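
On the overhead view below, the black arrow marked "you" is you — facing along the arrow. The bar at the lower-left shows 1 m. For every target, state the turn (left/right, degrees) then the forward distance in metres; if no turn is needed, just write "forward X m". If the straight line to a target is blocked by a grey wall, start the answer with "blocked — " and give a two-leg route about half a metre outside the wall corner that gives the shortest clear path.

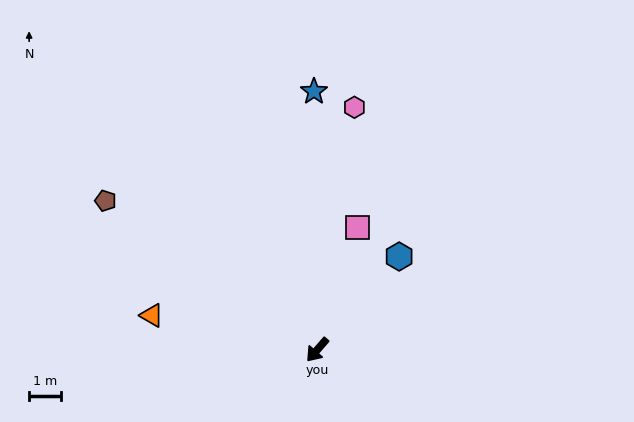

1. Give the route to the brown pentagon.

turn right 84°, forward 8.2 m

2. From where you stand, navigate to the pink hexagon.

turn right 148°, forward 7.7 m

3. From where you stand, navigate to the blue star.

turn right 138°, forward 8.1 m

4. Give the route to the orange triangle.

turn right 61°, forward 5.3 m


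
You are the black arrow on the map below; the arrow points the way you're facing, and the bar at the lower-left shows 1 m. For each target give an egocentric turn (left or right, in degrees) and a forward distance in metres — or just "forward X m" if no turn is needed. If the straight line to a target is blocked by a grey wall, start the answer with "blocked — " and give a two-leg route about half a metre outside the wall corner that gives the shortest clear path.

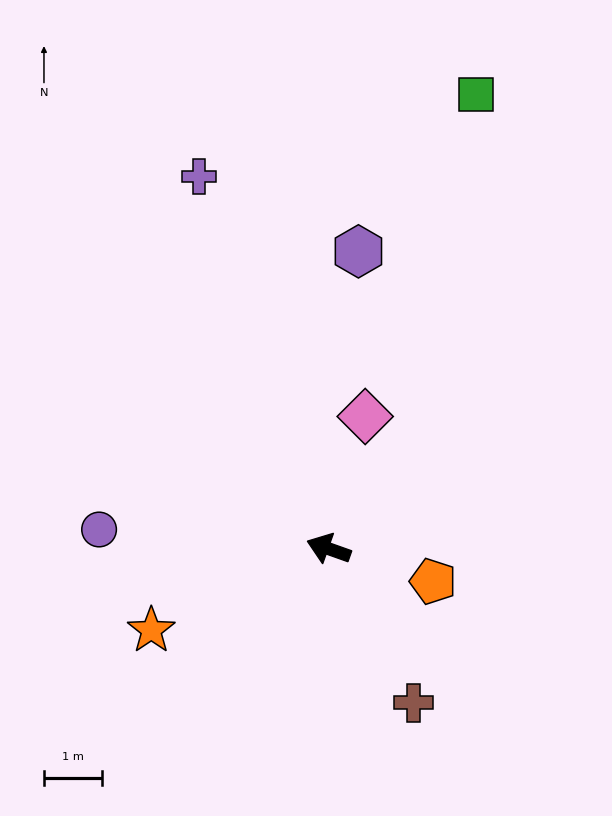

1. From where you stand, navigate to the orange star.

turn left 44°, forward 3.4 m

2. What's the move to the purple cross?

turn right 51°, forward 6.8 m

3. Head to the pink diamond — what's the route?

turn right 86°, forward 2.4 m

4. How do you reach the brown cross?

turn left 138°, forward 3.0 m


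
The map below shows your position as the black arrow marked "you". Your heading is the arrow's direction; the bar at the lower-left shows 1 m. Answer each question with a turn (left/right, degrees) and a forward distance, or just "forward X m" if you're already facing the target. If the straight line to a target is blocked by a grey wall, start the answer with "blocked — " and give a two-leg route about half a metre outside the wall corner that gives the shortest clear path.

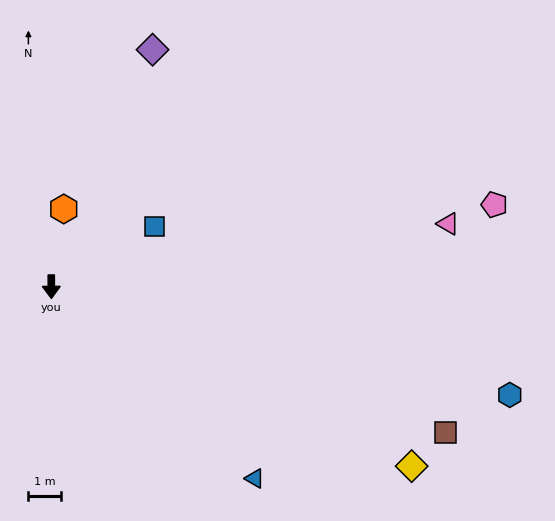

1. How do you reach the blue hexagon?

turn left 76°, forward 14.6 m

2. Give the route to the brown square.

turn left 69°, forward 13.0 m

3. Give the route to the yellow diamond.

turn left 63°, forward 12.5 m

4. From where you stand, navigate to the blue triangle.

turn left 46°, forward 8.7 m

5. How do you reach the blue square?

turn left 120°, forward 3.7 m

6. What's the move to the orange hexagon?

turn left 171°, forward 2.4 m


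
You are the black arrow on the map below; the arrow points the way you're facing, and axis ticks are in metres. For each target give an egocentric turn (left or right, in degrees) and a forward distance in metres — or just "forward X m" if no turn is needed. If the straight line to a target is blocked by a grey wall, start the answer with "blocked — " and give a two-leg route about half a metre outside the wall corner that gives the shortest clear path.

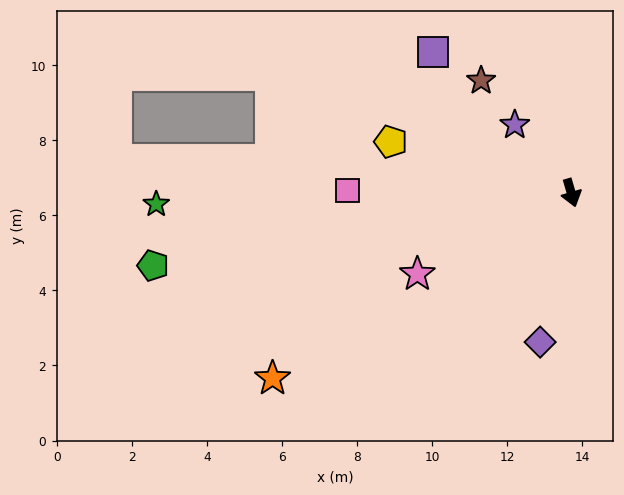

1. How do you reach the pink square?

turn right 107°, forward 6.0 m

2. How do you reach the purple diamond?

turn right 28°, forward 4.1 m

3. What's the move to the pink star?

turn right 78°, forward 4.6 m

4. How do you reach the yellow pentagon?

turn right 122°, forward 5.0 m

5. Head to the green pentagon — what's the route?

turn right 96°, forward 11.3 m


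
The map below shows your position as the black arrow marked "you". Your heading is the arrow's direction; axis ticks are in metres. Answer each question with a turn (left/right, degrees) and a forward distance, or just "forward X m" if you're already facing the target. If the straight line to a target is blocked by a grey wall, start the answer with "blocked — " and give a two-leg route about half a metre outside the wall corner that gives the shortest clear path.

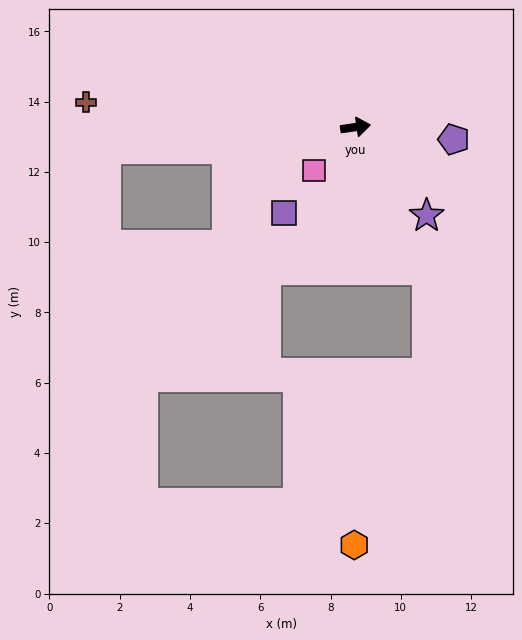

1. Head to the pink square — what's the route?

turn right 142°, forward 1.7 m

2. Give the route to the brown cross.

turn left 166°, forward 7.7 m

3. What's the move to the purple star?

turn right 60°, forward 3.2 m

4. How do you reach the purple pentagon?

turn right 15°, forward 2.8 m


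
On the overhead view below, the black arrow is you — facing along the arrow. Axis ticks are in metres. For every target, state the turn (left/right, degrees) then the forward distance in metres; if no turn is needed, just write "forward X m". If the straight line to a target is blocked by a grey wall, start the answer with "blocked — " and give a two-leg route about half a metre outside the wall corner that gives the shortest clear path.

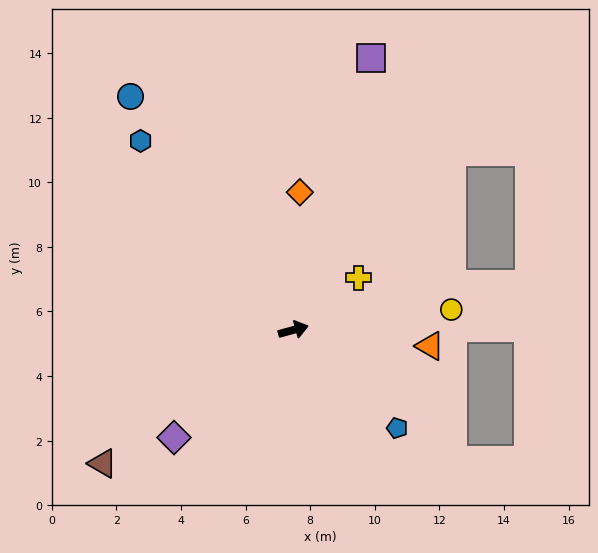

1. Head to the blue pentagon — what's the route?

turn right 59°, forward 4.4 m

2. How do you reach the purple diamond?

turn right 153°, forward 5.0 m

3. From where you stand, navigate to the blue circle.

turn left 110°, forward 8.8 m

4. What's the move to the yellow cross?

turn left 24°, forward 2.6 m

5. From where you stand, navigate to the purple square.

turn left 59°, forward 8.8 m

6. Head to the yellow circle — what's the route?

turn right 8°, forward 4.9 m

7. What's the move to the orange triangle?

turn right 22°, forward 4.3 m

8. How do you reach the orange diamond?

turn left 72°, forward 4.3 m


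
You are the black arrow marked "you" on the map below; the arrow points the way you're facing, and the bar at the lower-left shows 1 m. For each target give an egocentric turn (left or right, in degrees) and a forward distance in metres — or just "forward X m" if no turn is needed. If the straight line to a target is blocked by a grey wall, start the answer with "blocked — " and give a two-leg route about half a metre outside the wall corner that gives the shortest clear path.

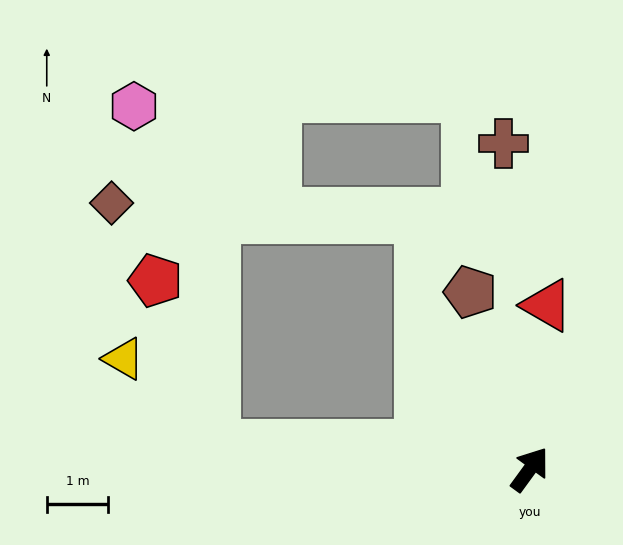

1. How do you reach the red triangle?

turn left 30°, forward 2.7 m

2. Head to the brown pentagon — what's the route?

turn left 55°, forward 3.0 m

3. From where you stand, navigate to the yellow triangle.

blocked — turn left 122°, forward 5.1 m, then turn right 40°, forward 2.0 m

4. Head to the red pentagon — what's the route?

blocked — turn left 122°, forward 5.1 m, then turn right 66°, forward 2.8 m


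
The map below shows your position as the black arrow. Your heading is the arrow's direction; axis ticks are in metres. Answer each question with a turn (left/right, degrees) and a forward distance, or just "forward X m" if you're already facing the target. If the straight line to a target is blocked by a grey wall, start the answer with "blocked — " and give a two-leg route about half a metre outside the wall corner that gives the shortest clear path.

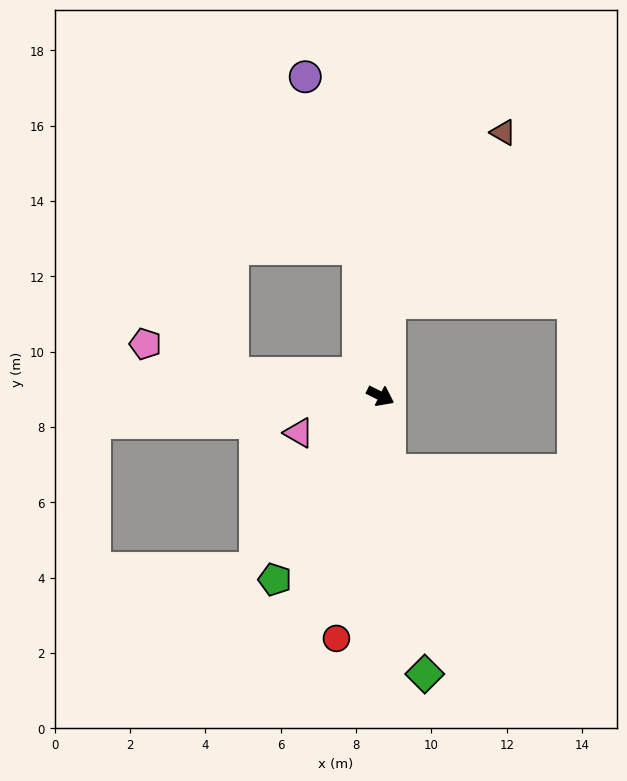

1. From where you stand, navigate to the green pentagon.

turn right 93°, forward 5.6 m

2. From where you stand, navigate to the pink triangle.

turn right 129°, forward 2.4 m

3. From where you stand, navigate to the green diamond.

turn right 54°, forward 7.5 m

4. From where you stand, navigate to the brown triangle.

blocked — turn left 111°, forward 2.5 m, then turn right 28°, forward 5.4 m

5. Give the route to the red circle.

turn right 74°, forward 6.5 m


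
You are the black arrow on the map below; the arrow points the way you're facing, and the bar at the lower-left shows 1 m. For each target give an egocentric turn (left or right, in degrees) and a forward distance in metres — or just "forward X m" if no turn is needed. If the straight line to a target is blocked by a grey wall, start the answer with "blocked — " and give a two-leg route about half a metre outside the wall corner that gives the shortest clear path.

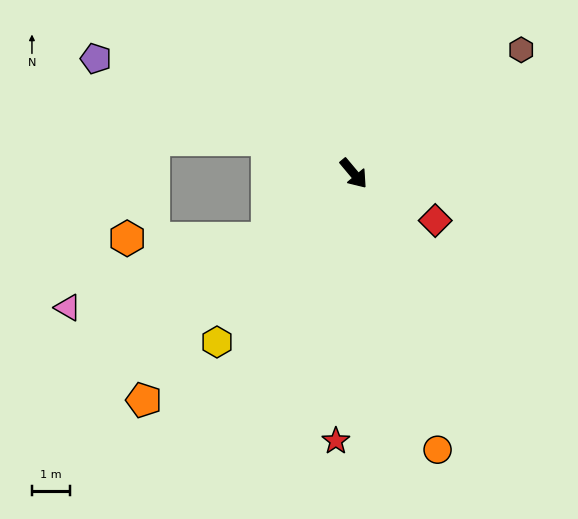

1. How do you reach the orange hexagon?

blocked — turn right 93°, forward 2.8 m, then turn right 37°, forward 3.7 m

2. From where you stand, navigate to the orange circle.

turn right 23°, forward 7.5 m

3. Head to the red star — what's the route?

turn right 44°, forward 7.0 m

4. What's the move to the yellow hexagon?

turn right 79°, forward 5.7 m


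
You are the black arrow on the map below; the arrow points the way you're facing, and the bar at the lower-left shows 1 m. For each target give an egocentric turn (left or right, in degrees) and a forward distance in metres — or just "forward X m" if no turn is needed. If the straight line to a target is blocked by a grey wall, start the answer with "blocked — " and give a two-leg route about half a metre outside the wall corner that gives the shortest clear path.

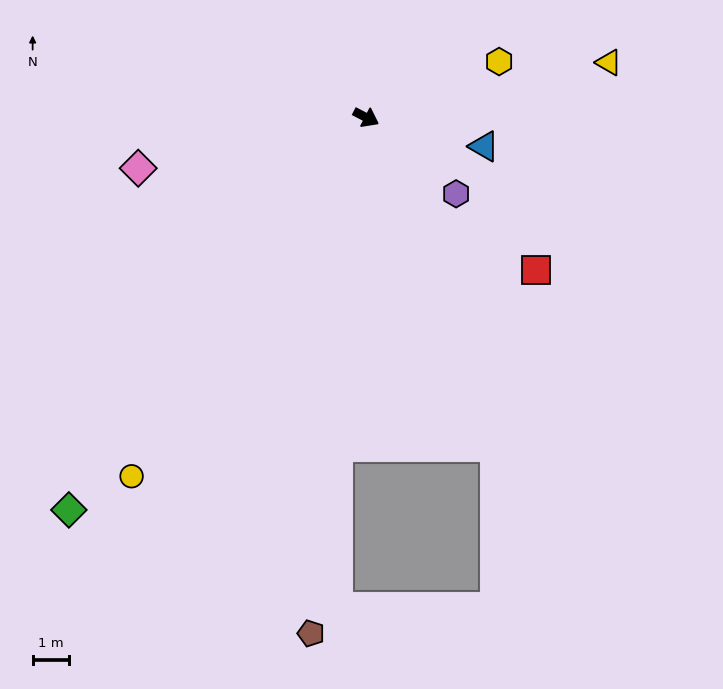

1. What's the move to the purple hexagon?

turn right 13°, forward 3.2 m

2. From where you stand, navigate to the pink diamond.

turn right 140°, forward 6.4 m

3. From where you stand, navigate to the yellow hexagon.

turn left 50°, forward 3.9 m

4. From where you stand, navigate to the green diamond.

turn right 100°, forward 13.4 m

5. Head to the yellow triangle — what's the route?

turn left 40°, forward 6.8 m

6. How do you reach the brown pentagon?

turn right 69°, forward 14.1 m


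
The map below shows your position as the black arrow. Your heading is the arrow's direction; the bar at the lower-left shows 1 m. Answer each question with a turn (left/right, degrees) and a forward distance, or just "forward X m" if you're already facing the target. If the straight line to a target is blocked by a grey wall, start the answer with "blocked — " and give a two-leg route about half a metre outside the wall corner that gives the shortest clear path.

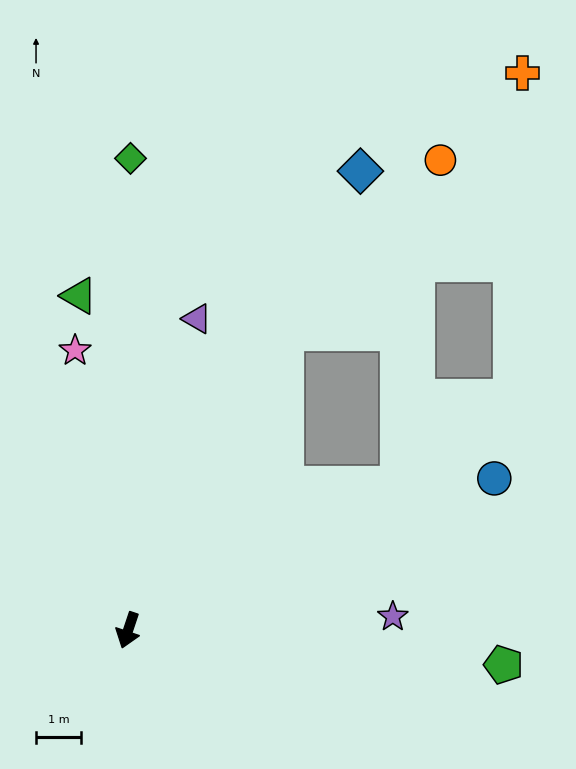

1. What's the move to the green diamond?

turn right 162°, forward 10.5 m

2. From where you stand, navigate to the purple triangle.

turn right 174°, forward 7.1 m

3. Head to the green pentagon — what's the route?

turn left 103°, forward 8.4 m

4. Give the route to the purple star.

turn left 111°, forward 5.9 m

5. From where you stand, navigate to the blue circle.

turn left 131°, forward 8.8 m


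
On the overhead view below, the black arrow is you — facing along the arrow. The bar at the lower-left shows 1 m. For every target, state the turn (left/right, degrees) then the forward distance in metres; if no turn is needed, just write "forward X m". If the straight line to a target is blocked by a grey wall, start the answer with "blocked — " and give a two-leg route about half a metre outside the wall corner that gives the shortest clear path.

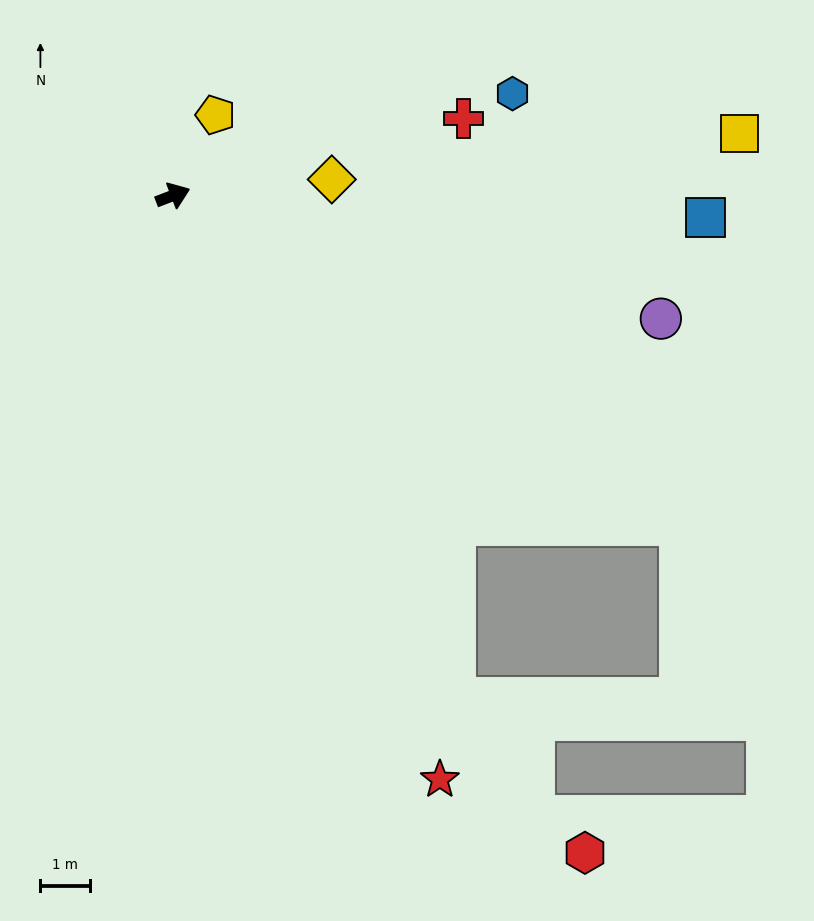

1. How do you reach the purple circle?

turn right 35°, forward 10.2 m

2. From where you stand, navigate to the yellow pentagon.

turn left 41°, forward 1.8 m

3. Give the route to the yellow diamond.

turn right 15°, forward 3.2 m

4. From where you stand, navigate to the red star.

turn right 86°, forward 13.0 m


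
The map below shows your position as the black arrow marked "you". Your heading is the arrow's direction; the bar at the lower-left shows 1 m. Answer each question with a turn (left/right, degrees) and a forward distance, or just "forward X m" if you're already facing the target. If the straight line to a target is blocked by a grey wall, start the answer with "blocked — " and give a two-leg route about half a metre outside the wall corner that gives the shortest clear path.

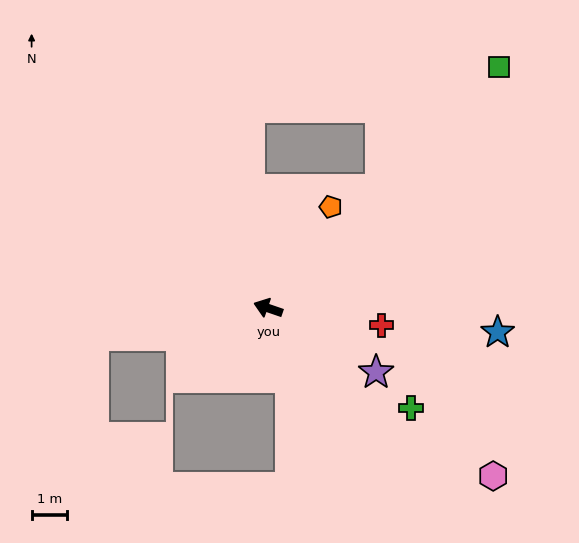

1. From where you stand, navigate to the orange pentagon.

turn right 103°, forward 3.4 m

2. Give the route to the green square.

turn right 115°, forward 9.4 m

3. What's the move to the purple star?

turn left 168°, forward 3.5 m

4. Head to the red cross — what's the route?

turn right 170°, forward 3.2 m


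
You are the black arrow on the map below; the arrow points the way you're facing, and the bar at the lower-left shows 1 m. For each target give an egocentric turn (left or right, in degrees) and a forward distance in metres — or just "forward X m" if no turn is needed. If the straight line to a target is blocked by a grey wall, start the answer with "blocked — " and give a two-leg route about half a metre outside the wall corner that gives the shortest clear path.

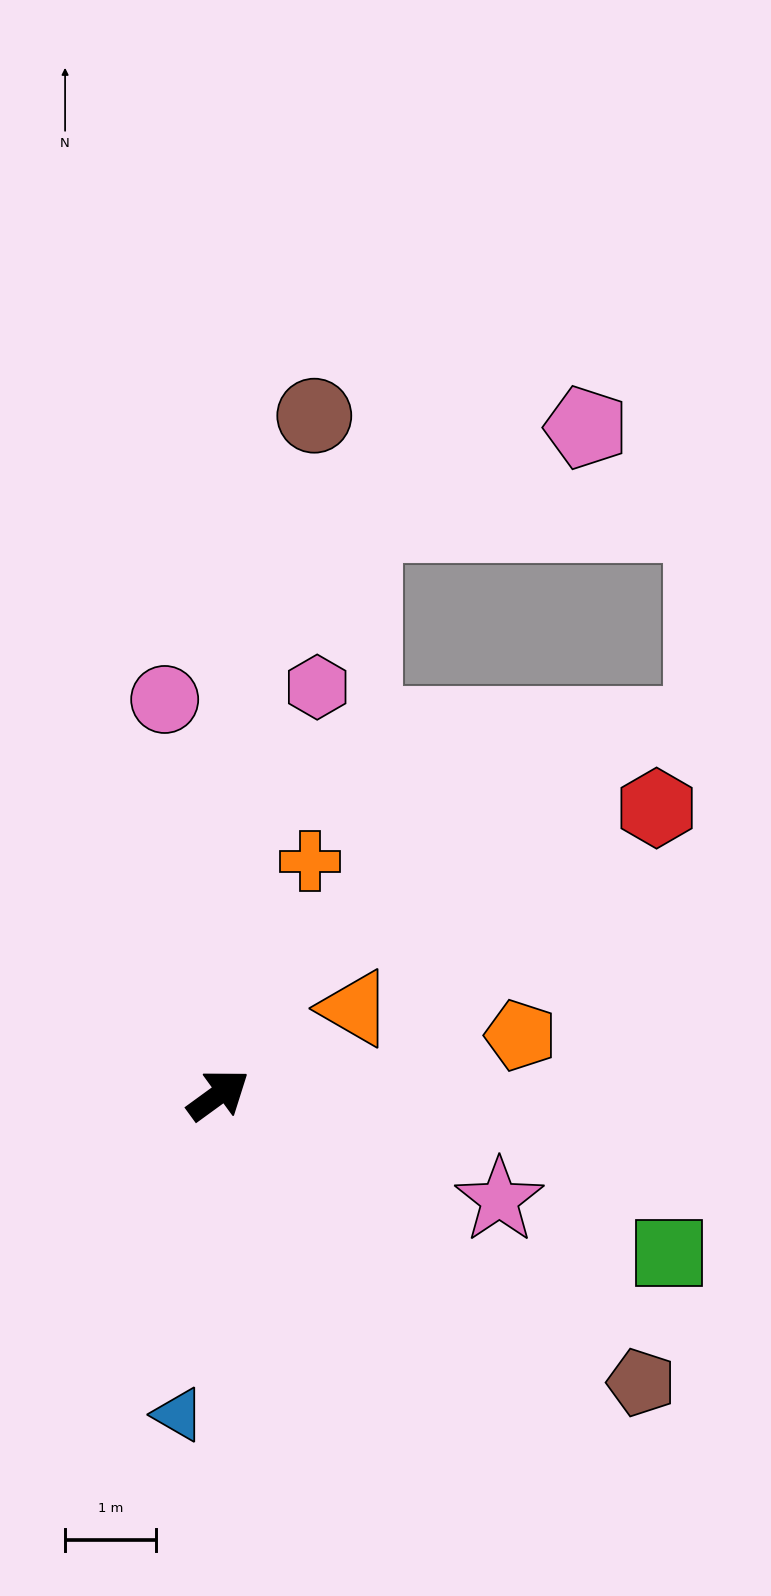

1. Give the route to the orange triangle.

turn right 4°, forward 1.8 m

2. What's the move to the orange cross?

turn left 33°, forward 2.8 m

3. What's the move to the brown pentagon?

turn right 70°, forward 5.6 m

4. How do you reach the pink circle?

turn left 62°, forward 4.4 m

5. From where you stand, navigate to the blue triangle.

turn right 133°, forward 3.5 m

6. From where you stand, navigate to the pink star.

turn right 57°, forward 3.3 m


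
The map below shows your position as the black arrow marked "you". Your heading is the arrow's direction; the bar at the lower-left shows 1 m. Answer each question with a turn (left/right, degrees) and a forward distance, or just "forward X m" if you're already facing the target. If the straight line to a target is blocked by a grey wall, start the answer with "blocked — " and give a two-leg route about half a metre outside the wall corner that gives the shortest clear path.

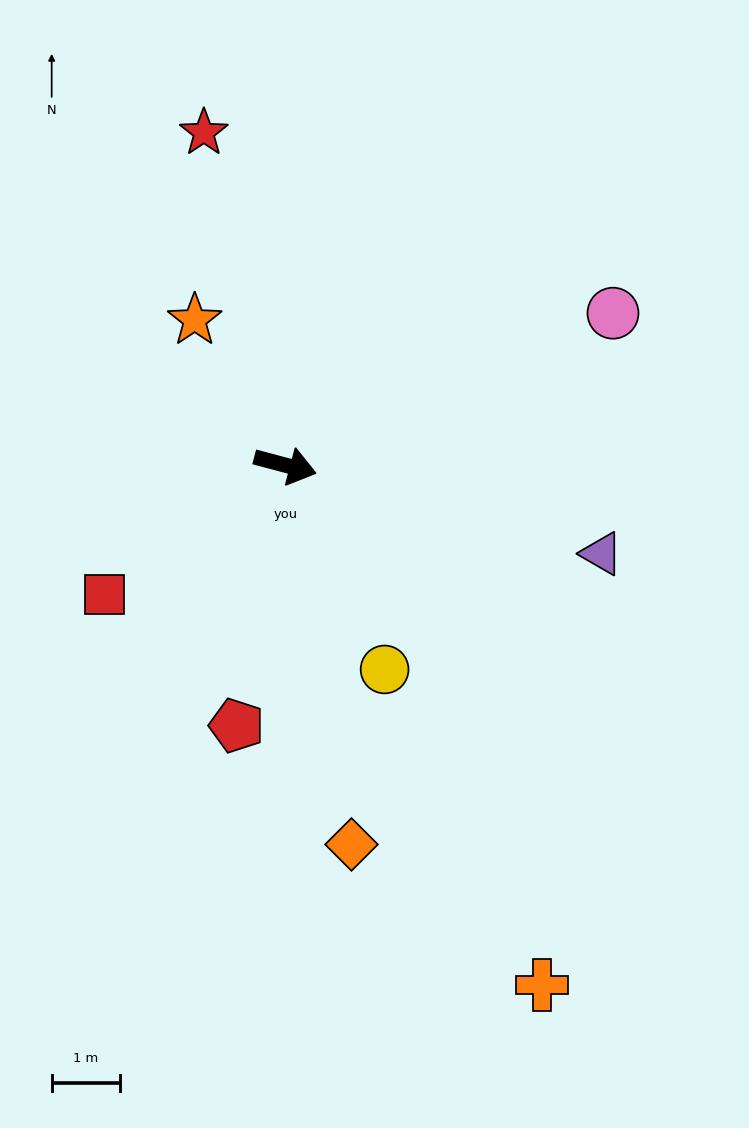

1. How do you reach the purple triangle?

forward 4.8 m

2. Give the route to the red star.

turn left 119°, forward 5.0 m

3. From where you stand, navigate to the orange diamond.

turn right 65°, forward 5.6 m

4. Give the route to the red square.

turn right 130°, forward 3.2 m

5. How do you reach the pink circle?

turn left 40°, forward 5.3 m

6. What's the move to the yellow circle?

turn right 49°, forward 3.3 m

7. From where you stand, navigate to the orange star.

turn left 137°, forward 2.5 m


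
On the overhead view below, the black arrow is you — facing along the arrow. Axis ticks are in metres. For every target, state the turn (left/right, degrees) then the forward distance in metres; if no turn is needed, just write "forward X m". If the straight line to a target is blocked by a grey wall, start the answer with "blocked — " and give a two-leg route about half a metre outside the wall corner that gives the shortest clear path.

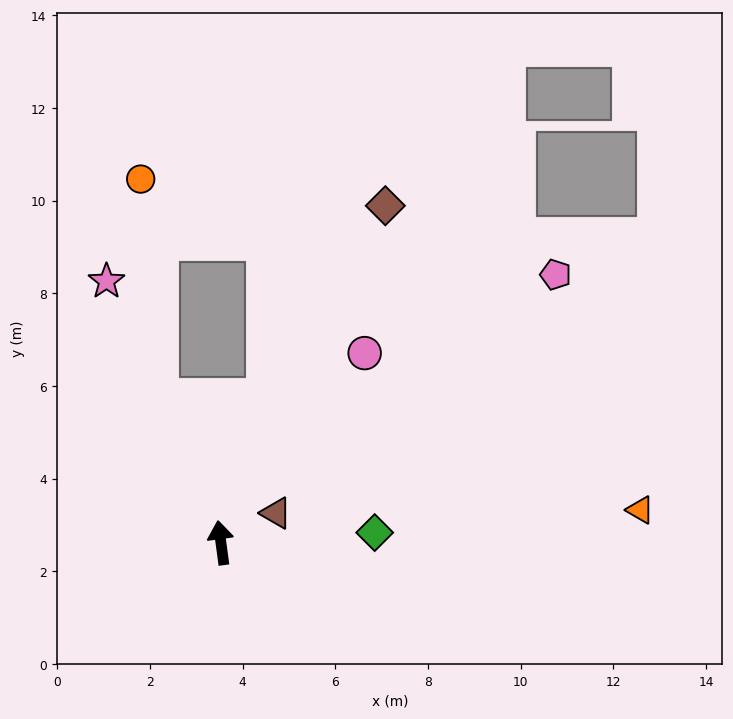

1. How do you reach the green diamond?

turn right 94°, forward 3.3 m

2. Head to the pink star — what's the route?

turn left 16°, forward 6.2 m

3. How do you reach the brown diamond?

turn right 34°, forward 8.1 m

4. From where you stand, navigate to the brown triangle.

turn right 69°, forward 1.3 m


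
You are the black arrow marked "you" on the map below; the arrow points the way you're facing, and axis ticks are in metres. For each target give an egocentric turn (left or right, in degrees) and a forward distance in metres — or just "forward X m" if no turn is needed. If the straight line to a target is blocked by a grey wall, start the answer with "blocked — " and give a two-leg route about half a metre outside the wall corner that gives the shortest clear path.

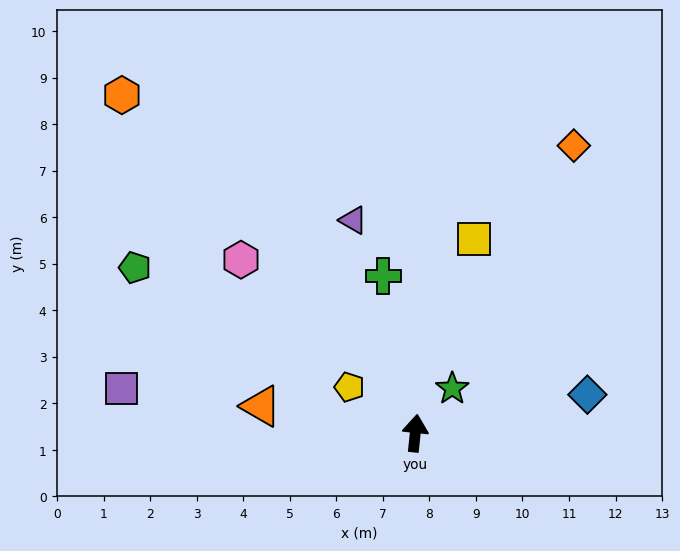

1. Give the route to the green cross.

turn left 17°, forward 3.4 m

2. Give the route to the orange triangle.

turn left 86°, forward 3.4 m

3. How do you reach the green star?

turn right 34°, forward 1.2 m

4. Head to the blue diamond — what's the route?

turn right 71°, forward 3.8 m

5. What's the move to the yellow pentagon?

turn left 61°, forward 1.7 m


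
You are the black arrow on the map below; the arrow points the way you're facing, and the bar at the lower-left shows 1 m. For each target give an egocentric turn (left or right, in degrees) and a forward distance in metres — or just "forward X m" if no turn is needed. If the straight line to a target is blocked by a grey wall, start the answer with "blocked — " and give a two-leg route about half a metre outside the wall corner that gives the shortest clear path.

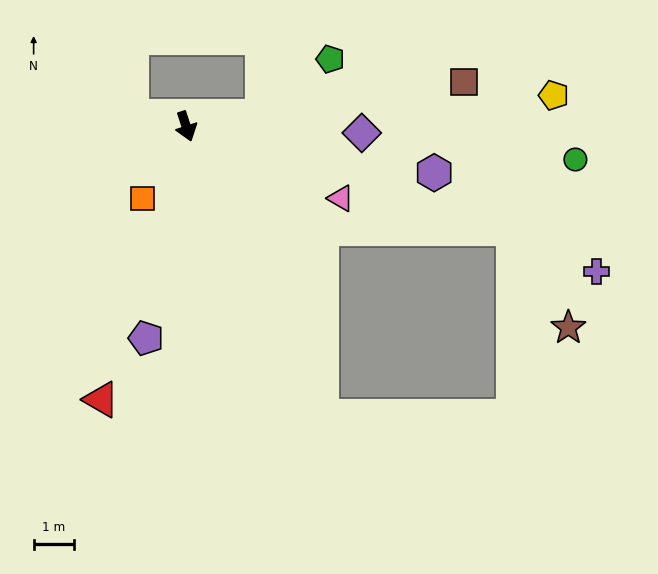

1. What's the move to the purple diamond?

turn left 70°, forward 4.4 m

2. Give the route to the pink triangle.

turn left 47°, forward 4.3 m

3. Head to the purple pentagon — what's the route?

turn right 29°, forward 5.4 m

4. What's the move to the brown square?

turn left 81°, forward 7.0 m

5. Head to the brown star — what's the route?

blocked — turn left 55°, forward 8.5 m, then turn right 44°, forward 2.8 m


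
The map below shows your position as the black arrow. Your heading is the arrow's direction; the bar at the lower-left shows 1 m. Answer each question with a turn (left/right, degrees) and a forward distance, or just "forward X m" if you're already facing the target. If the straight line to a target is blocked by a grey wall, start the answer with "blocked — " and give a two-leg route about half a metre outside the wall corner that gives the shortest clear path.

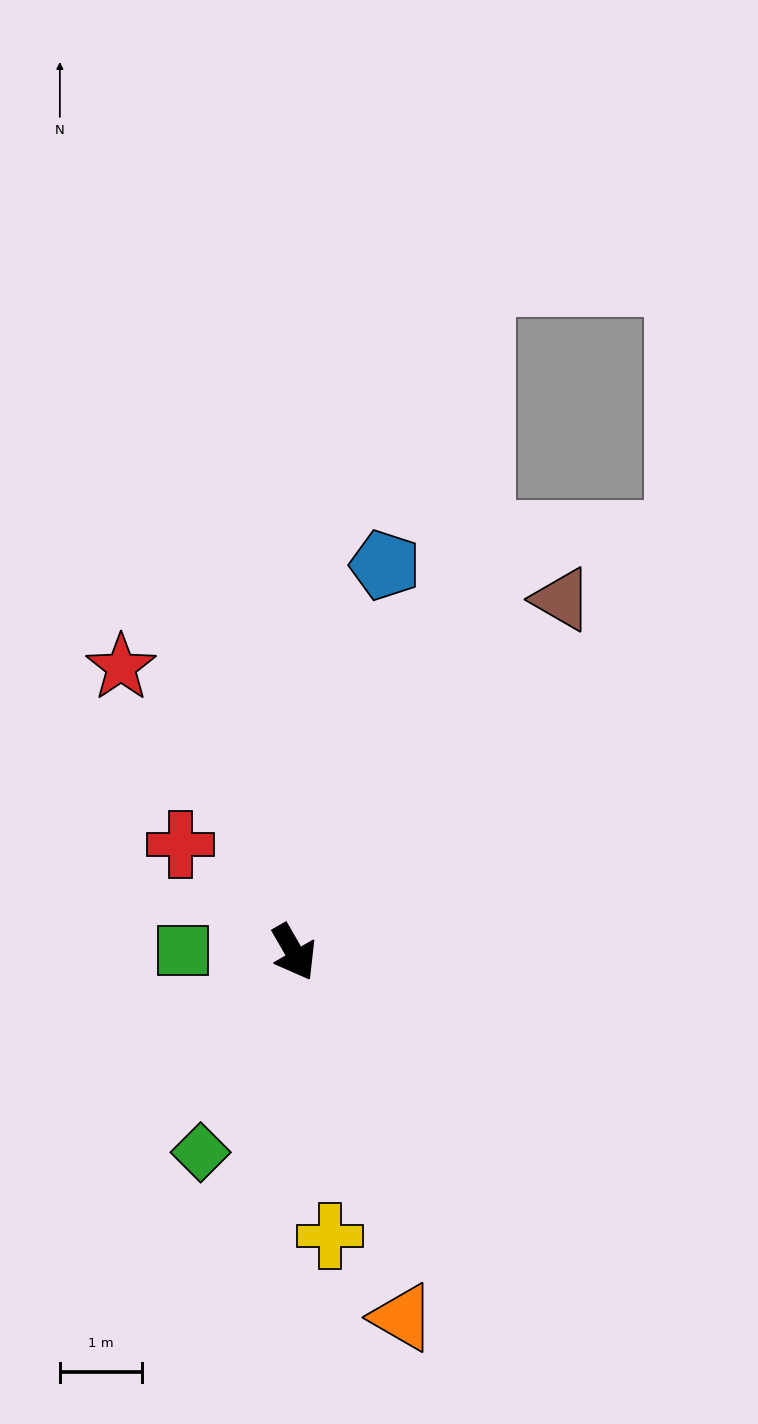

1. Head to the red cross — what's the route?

turn right 164°, forward 1.9 m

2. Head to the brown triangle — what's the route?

turn left 113°, forward 5.4 m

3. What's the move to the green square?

turn right 121°, forward 1.4 m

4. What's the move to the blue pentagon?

turn left 137°, forward 4.8 m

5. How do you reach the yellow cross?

turn right 23°, forward 3.5 m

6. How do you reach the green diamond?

turn right 55°, forward 2.7 m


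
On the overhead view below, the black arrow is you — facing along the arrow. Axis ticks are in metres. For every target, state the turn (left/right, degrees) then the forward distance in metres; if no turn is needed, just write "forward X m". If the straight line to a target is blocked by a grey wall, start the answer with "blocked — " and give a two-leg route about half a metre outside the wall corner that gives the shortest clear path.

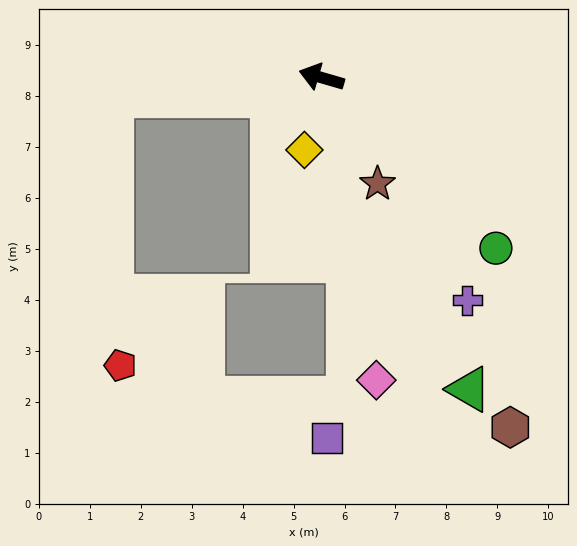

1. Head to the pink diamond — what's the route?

turn left 116°, forward 6.0 m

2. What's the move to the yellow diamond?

turn left 93°, forward 1.5 m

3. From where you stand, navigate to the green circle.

turn left 152°, forward 4.8 m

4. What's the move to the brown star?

turn left 134°, forward 2.4 m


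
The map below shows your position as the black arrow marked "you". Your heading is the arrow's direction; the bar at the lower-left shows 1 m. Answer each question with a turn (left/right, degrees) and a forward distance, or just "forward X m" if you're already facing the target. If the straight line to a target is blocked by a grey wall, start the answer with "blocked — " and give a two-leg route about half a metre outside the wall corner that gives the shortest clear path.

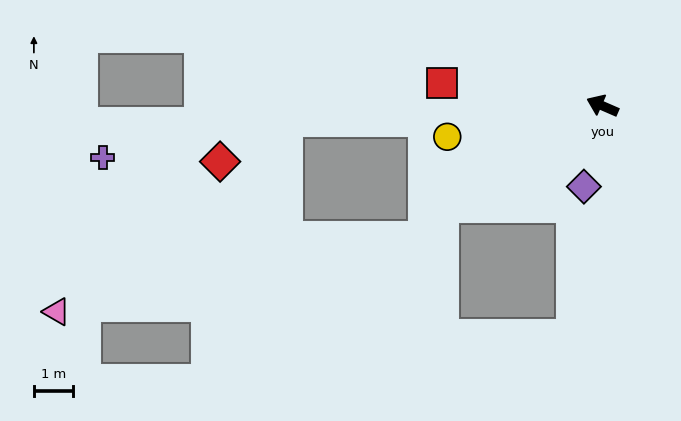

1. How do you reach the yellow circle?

turn left 35°, forward 4.0 m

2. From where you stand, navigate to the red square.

turn left 16°, forward 4.2 m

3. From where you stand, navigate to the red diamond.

blocked — turn left 26°, forward 8.1 m, then turn left 29°, forward 2.0 m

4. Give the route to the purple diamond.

turn left 101°, forward 2.1 m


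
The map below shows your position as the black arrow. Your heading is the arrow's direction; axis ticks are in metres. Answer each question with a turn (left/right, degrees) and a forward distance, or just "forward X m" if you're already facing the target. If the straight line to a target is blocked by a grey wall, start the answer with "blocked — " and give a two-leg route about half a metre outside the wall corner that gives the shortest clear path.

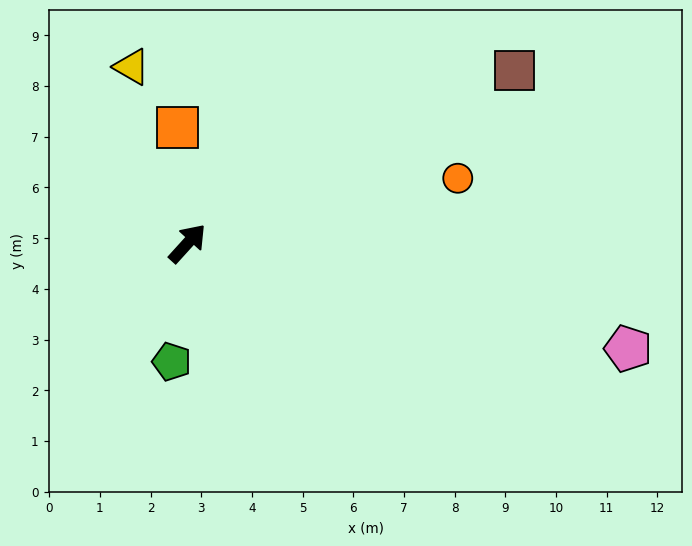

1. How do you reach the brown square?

turn right 20°, forward 7.3 m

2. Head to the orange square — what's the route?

turn left 47°, forward 2.3 m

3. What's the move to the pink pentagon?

turn right 61°, forward 8.9 m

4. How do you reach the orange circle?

turn right 34°, forward 5.5 m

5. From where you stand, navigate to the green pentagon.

turn right 145°, forward 2.4 m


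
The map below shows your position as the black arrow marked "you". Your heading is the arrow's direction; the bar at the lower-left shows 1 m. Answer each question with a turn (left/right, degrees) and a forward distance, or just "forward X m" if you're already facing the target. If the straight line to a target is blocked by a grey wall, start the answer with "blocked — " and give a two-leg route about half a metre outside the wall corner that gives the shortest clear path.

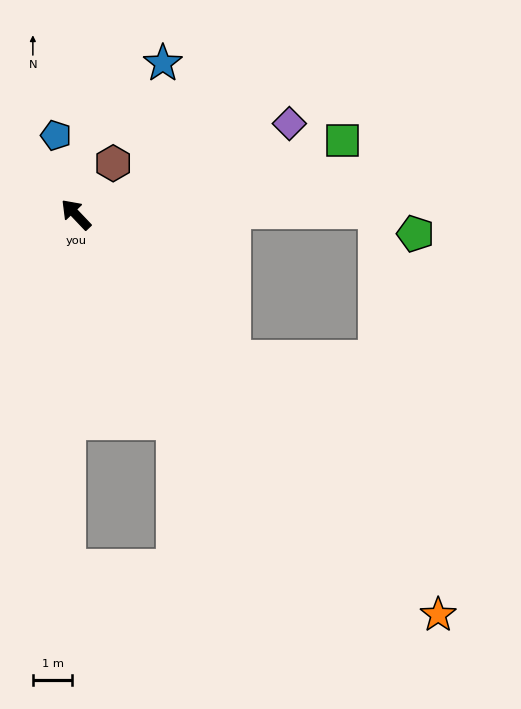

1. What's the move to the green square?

turn right 118°, forward 7.0 m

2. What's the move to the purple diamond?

turn right 110°, forward 5.9 m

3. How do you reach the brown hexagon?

turn right 80°, forward 1.6 m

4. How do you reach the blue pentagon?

turn right 29°, forward 2.1 m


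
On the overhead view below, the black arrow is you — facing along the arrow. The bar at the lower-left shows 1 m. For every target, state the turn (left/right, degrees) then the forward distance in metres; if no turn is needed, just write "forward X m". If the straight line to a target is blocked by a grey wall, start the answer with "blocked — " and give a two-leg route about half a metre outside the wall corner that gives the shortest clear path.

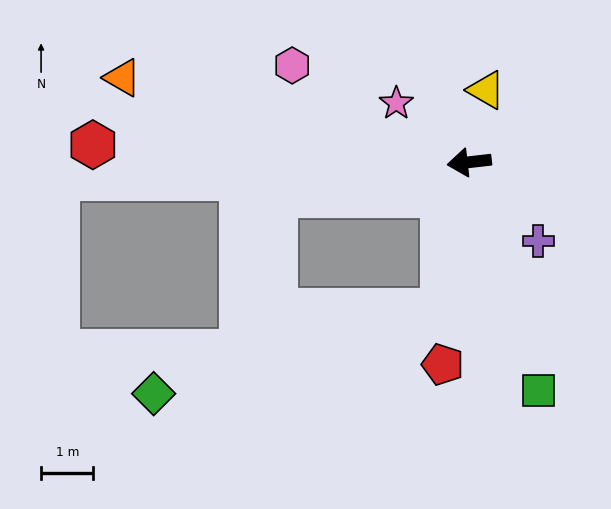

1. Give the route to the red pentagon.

turn left 76°, forward 3.9 m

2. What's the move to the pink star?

turn right 45°, forward 1.8 m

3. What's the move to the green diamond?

blocked — turn left 73°, forward 2.9 m, then turn right 63°, forward 5.8 m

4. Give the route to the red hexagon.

turn right 9°, forward 7.2 m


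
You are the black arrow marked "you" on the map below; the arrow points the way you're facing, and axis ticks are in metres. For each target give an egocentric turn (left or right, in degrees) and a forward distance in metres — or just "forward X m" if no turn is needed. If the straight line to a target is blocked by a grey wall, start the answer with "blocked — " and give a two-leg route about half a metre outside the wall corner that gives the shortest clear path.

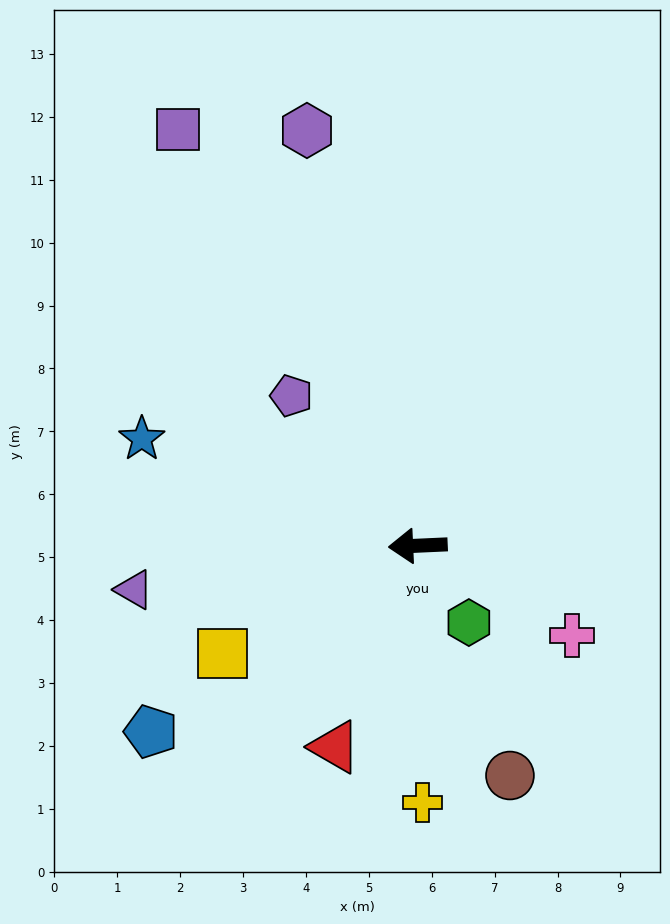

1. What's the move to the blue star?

turn right 24°, forward 4.7 m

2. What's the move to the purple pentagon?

turn right 52°, forward 3.1 m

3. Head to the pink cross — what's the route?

turn left 147°, forward 2.8 m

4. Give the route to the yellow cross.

turn left 88°, forward 4.1 m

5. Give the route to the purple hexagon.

turn right 78°, forward 6.8 m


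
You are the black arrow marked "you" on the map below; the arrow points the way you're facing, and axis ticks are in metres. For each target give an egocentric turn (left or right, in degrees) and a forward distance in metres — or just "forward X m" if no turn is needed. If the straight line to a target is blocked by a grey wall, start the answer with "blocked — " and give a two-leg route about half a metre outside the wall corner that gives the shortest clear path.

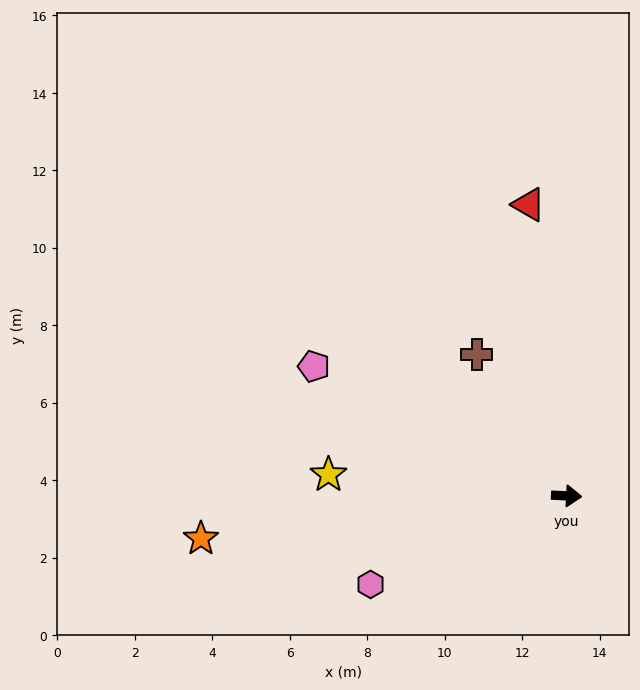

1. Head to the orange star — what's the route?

turn right 170°, forward 9.5 m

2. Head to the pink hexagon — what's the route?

turn right 153°, forward 5.6 m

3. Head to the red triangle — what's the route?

turn left 100°, forward 7.6 m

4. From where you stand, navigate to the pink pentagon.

turn left 156°, forward 7.3 m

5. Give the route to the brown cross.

turn left 125°, forward 4.3 m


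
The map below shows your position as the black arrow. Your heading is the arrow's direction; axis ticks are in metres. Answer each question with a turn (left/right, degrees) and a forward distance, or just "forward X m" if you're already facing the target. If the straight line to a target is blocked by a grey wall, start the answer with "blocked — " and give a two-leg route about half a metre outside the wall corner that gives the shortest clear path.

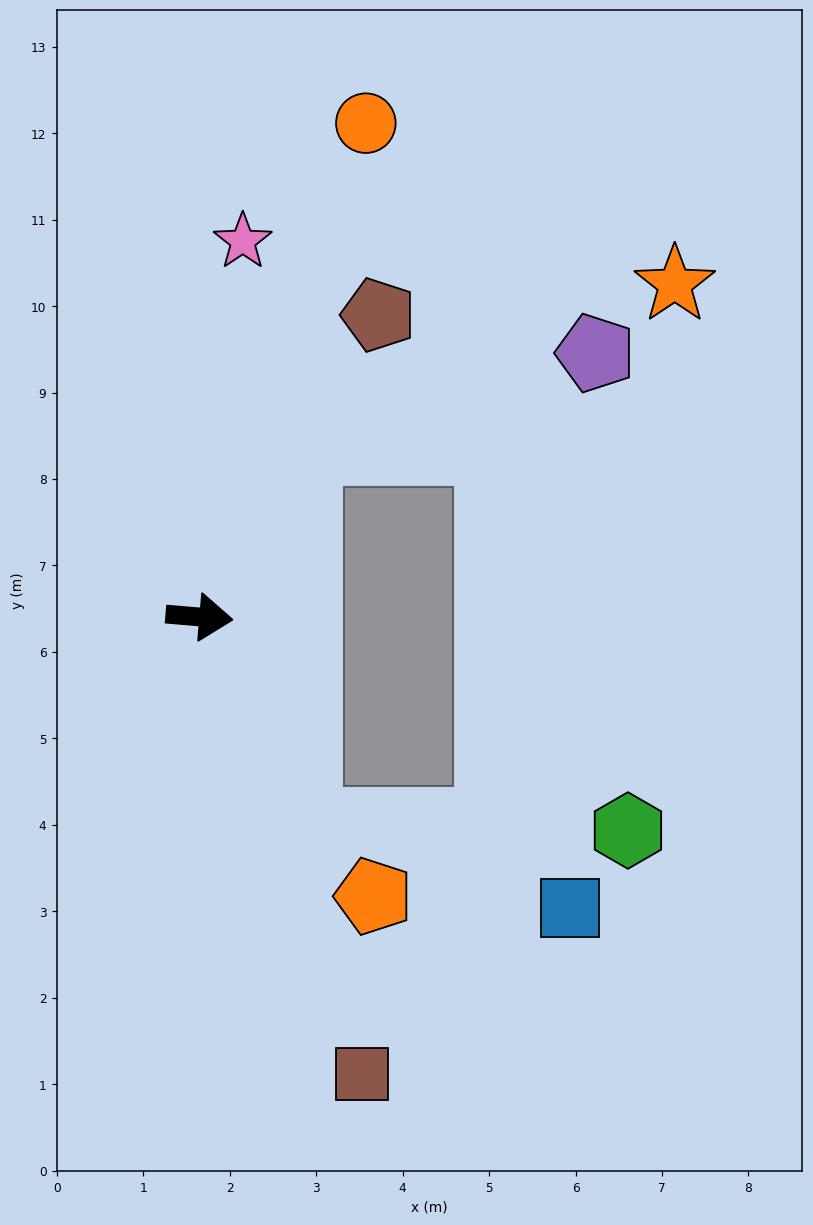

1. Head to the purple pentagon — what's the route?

blocked — turn left 63°, forward 2.3 m, then turn right 40°, forward 3.5 m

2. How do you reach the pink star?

turn left 88°, forward 4.4 m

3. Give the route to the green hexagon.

blocked — turn right 58°, forward 2.7 m, then turn left 62°, forward 3.7 m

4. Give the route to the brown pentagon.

turn left 64°, forward 4.1 m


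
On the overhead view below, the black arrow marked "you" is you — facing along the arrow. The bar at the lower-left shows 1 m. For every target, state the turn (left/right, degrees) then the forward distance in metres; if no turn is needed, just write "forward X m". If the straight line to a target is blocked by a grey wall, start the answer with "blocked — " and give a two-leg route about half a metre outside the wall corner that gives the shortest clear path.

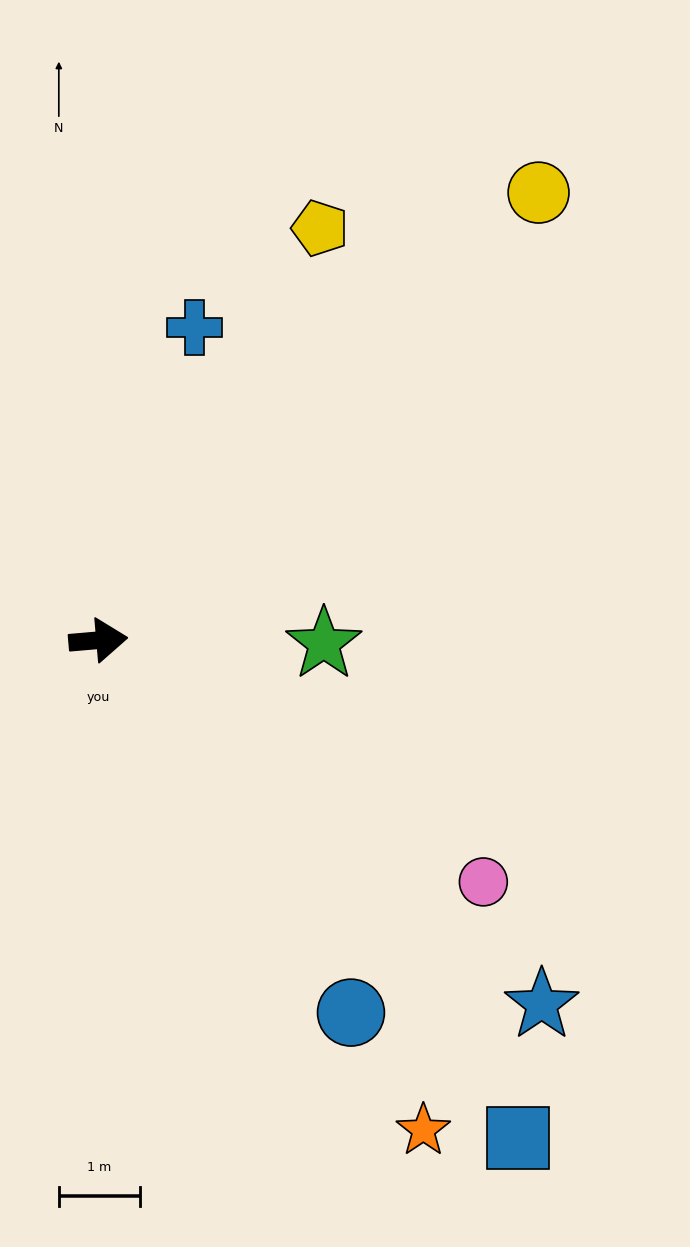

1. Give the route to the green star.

turn right 6°, forward 2.8 m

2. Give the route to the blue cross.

turn left 68°, forward 4.0 m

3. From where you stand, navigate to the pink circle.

turn right 37°, forward 5.6 m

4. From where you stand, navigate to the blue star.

turn right 44°, forward 7.1 m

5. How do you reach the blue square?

turn right 55°, forward 8.0 m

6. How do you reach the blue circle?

turn right 61°, forward 5.5 m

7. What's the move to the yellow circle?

turn left 41°, forward 7.7 m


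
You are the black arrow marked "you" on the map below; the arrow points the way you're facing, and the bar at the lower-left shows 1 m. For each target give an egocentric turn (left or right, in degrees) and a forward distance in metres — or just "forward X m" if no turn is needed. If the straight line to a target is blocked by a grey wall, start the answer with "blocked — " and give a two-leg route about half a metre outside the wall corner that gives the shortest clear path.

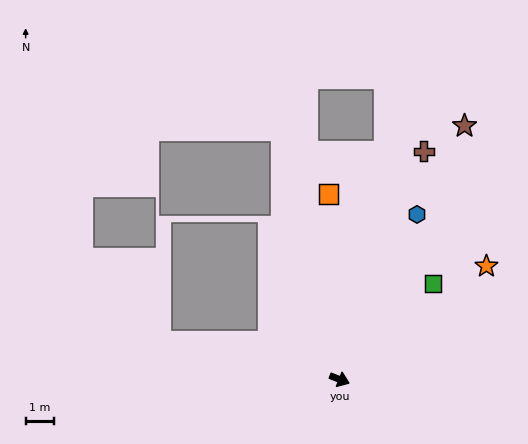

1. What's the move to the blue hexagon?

turn left 86°, forward 6.5 m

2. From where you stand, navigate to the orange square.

turn left 115°, forward 6.7 m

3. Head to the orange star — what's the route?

turn left 59°, forward 6.6 m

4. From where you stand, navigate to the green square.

turn left 67°, forward 4.8 m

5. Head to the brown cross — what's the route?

turn left 91°, forward 8.7 m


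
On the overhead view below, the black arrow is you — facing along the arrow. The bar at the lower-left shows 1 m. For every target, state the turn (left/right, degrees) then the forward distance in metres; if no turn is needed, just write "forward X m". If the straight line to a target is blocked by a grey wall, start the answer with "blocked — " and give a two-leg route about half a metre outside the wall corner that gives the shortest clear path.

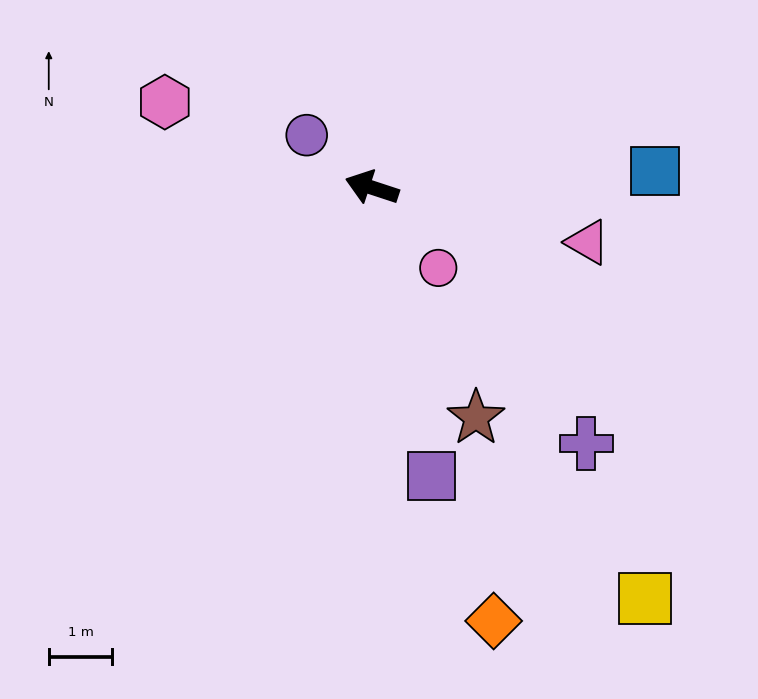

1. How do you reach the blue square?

turn right 158°, forward 4.5 m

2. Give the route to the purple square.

turn left 120°, forward 4.6 m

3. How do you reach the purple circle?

turn right 21°, forward 1.3 m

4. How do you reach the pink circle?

turn left 148°, forward 1.6 m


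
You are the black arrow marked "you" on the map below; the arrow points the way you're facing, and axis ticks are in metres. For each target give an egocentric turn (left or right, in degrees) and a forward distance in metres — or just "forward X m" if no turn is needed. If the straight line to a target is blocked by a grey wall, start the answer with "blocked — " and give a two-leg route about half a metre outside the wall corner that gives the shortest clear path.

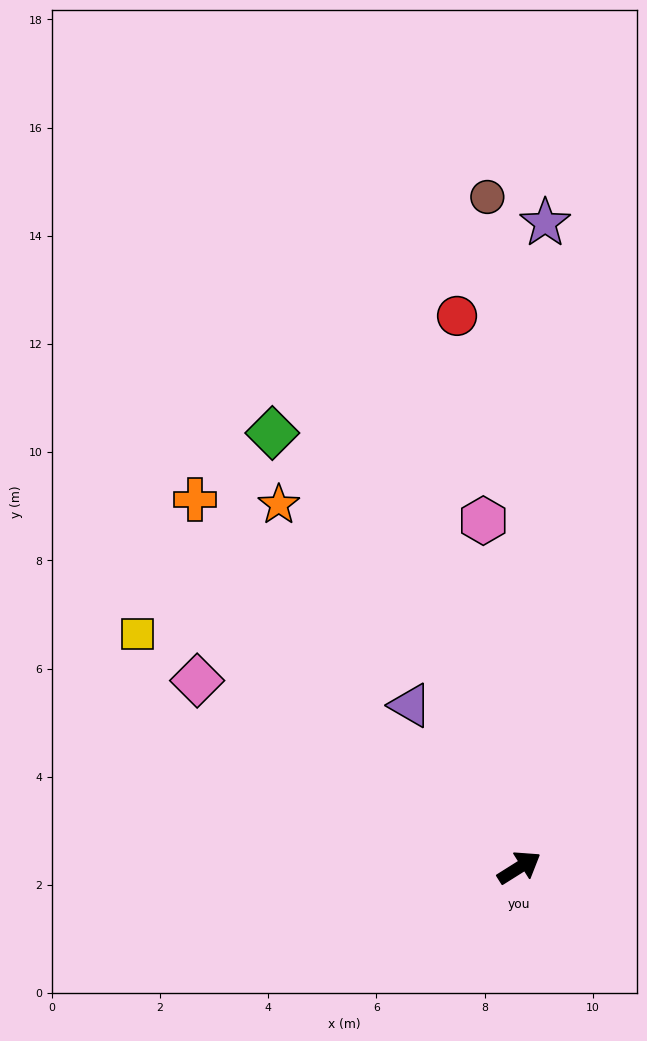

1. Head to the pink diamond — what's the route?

turn left 118°, forward 6.9 m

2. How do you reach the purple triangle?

turn left 92°, forward 3.6 m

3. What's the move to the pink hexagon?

turn left 64°, forward 6.4 m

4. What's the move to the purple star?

turn left 56°, forward 11.9 m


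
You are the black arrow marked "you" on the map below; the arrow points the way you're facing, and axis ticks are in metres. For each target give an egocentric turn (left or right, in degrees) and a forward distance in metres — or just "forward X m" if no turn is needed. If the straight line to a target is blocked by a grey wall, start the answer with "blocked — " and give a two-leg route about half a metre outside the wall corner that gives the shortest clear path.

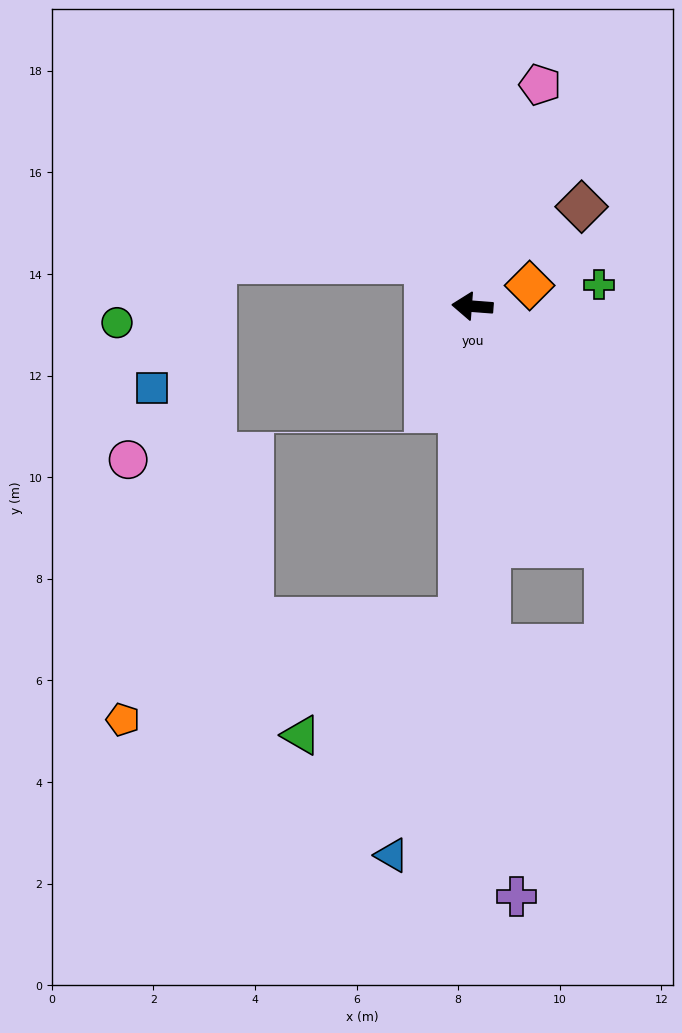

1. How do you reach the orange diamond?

turn right 156°, forward 1.2 m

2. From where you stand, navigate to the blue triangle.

blocked — turn left 92°, forward 6.2 m, then turn right 14°, forward 4.8 m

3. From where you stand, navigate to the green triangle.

blocked — turn left 92°, forward 6.2 m, then turn right 51°, forward 3.9 m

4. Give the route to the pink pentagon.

turn right 103°, forward 4.6 m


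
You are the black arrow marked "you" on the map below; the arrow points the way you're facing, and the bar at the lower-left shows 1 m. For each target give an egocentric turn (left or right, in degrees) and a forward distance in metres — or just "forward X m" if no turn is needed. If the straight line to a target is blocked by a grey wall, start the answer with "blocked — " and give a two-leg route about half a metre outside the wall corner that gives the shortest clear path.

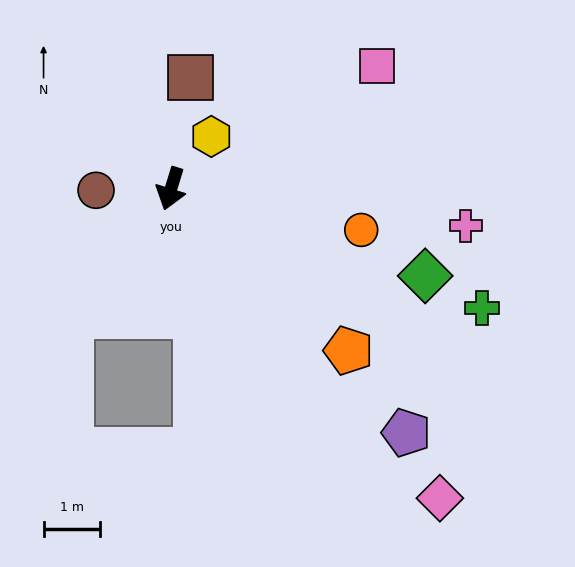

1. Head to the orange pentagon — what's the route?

turn left 65°, forward 4.3 m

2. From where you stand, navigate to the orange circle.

turn left 95°, forward 3.5 m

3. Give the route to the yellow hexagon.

turn left 159°, forward 1.2 m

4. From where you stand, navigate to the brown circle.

turn right 72°, forward 1.3 m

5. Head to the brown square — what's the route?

turn right 173°, forward 2.0 m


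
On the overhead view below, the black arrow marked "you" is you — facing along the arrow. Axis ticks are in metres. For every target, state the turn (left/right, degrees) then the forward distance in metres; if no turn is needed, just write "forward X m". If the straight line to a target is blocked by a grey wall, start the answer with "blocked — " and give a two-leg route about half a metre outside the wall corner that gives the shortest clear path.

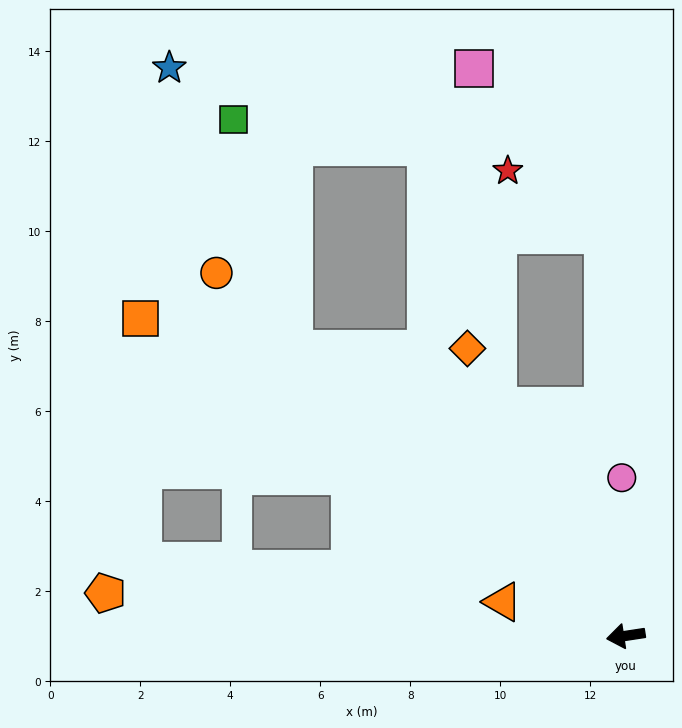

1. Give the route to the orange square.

turn right 42°, forward 12.9 m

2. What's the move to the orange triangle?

turn right 24°, forward 2.8 m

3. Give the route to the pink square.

blocked — turn right 69°, forward 5.8 m, then turn right 26°, forward 7.5 m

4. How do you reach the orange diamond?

turn right 70°, forward 7.3 m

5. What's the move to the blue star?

blocked — turn right 49°, forward 9.8 m, then turn right 26°, forward 6.8 m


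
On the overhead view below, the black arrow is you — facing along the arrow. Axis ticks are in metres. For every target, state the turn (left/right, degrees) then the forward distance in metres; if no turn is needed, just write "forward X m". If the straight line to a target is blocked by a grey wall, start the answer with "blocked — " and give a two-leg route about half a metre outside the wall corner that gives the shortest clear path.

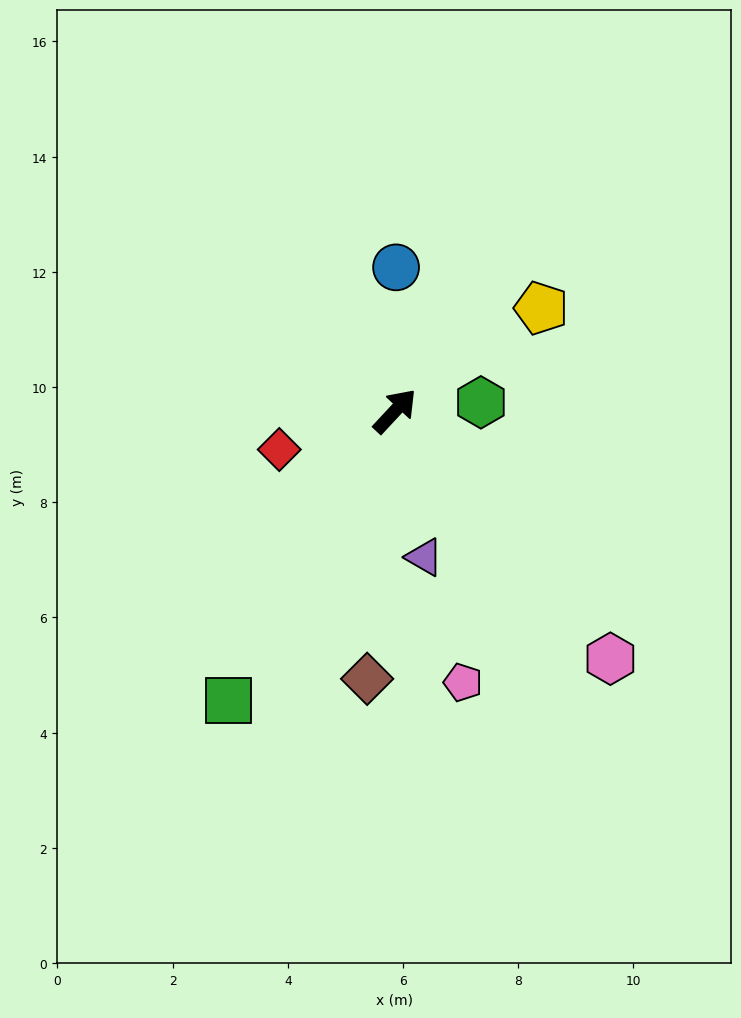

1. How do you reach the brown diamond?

turn right 143°, forward 4.7 m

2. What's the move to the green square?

turn right 167°, forward 5.8 m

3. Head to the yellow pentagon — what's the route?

turn right 12°, forward 3.1 m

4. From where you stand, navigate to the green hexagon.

turn right 41°, forward 1.5 m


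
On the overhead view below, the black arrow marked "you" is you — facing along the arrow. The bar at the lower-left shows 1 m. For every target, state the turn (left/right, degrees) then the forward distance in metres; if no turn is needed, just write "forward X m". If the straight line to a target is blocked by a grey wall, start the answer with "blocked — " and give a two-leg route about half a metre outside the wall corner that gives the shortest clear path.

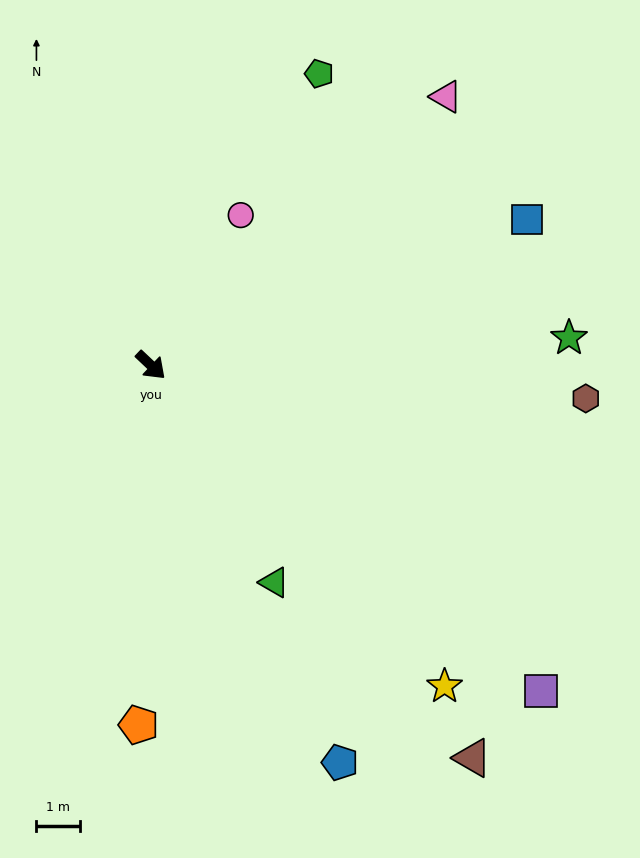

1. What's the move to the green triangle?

turn right 17°, forward 5.7 m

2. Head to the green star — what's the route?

turn left 47°, forward 9.5 m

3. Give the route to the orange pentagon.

turn right 49°, forward 8.2 m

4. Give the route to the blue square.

turn left 65°, forward 9.2 m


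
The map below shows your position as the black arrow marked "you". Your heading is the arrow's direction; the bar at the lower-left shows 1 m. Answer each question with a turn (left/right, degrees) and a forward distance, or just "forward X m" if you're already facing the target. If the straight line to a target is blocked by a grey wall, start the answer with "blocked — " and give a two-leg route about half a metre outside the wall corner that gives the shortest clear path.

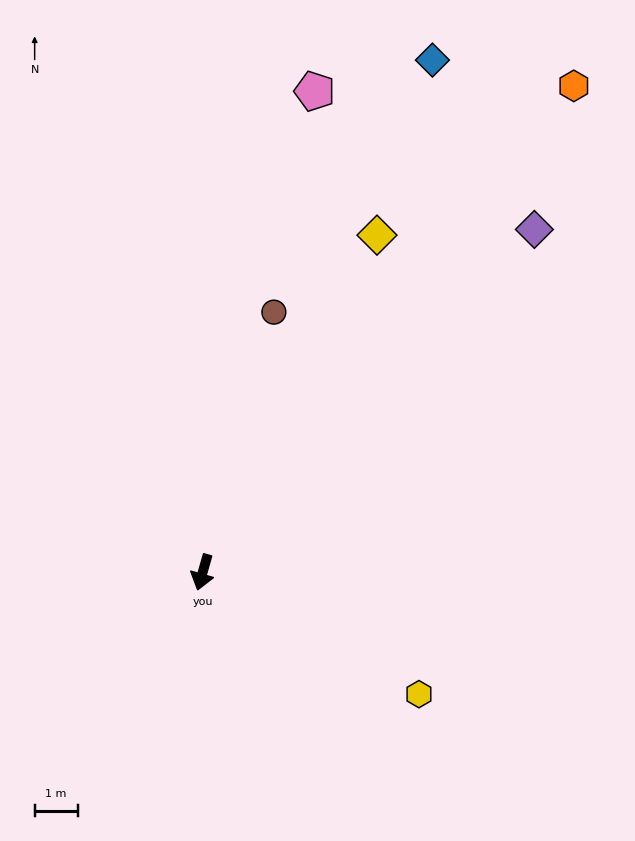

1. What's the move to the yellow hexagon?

turn left 77°, forward 5.8 m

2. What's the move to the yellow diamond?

turn left 169°, forward 8.8 m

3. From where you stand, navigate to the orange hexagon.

turn left 159°, forward 14.2 m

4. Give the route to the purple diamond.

turn left 152°, forward 11.1 m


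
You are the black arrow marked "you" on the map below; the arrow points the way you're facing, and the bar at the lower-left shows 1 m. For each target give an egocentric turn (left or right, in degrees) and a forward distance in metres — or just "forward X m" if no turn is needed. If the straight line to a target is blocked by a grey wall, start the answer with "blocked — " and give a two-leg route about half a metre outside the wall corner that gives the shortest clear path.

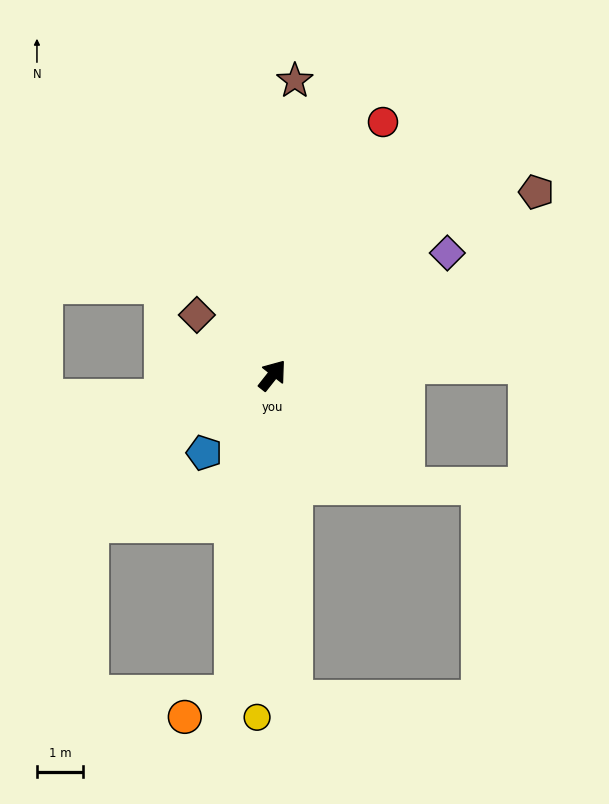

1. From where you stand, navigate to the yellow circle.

turn right 144°, forward 7.4 m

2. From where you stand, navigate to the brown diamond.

turn left 90°, forward 2.1 m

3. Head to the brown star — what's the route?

turn left 34°, forward 6.4 m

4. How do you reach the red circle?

turn left 15°, forward 6.0 m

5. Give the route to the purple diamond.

turn right 17°, forward 4.6 m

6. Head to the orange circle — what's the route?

blocked — turn right 149°, forward 7.0 m, then turn right 59°, forward 1.2 m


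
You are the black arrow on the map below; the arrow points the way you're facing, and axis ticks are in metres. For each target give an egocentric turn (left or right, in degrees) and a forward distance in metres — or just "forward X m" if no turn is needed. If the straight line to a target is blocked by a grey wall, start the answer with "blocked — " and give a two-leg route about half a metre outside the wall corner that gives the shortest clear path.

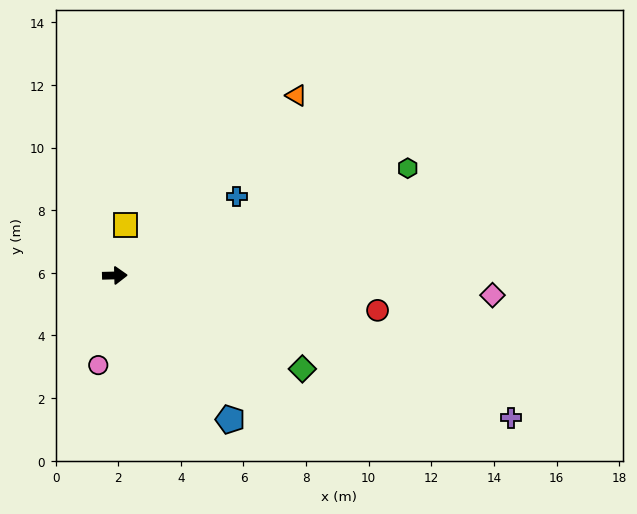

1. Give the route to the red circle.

turn right 9°, forward 8.5 m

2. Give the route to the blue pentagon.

turn right 53°, forward 5.9 m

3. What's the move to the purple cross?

turn right 21°, forward 13.4 m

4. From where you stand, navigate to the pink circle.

turn right 102°, forward 2.9 m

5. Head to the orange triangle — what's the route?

turn left 43°, forward 8.2 m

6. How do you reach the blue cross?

turn left 31°, forward 4.6 m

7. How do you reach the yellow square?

turn left 76°, forward 1.6 m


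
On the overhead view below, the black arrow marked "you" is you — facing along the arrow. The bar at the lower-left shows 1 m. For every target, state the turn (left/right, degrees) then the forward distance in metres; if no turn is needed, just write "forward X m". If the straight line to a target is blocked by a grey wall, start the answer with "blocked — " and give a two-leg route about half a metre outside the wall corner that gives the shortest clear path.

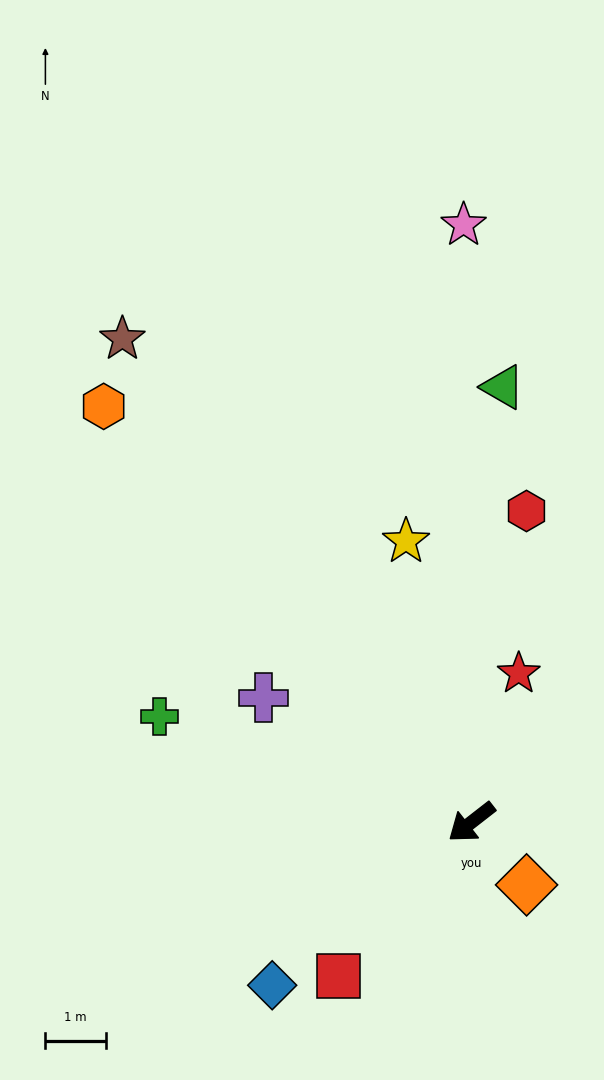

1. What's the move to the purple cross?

turn right 69°, forward 4.0 m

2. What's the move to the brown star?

turn right 92°, forward 9.9 m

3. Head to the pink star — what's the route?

turn right 127°, forward 9.9 m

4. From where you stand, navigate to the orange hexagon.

turn right 86°, forward 9.2 m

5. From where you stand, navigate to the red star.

turn right 146°, forward 2.6 m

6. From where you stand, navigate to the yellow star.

turn right 115°, forward 4.8 m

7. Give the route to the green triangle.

turn right 132°, forward 7.3 m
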